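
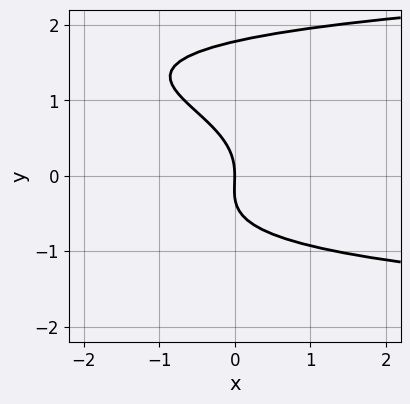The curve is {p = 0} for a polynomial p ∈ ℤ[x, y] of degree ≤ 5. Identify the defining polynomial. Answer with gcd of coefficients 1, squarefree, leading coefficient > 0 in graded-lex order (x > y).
First, the degree is 4 — the shape is more complex than any degree-3 curve.
Next, from the axis intercepts and sections: it meets the x-axis at x = 0 (among the integer gridlines); it meets the y-axis at y = 0 (among the integer gridlines).
Finally, these observations pin down the coefficients.

2*y^4 - 3*y^3 - y^2 - 3*x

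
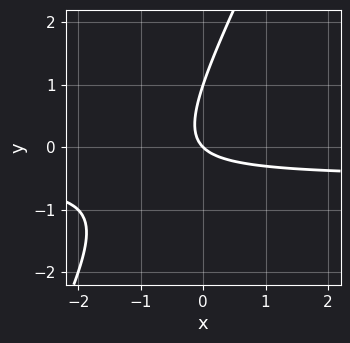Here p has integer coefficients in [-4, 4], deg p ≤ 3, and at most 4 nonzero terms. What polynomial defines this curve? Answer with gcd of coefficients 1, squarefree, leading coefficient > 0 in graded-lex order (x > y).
2*x*y - y^2 + x + y

1. Degree: a generic line meets the curve in up to 2 points, so deg p = 2.
2. From the visible intercepts: it meets the x-axis at x = 0 (among the integer gridlines); among the integer gridlines, it crosses the y-axis at y ∈ {0, 1}.
3. Together with the visible shape, these determine p as stated.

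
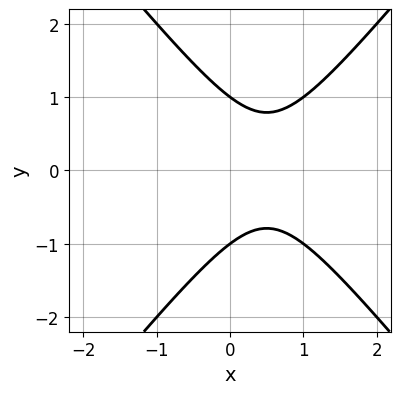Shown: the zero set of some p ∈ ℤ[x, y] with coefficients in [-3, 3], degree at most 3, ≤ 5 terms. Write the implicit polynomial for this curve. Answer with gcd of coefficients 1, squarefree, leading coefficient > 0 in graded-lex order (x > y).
3*x^2 - 2*y^2 - 3*x + 2

The degree is 2 — the shape is more complex than any degree-1 curve.
Symmetries: mirror symmetry y ↦ −y ⇒ only even powers of y.
Against the integer gridlines: among the integer gridlines, it crosses the y-axis at y ∈ {-1, 1}; it misses every integer gridline on the x-axis.
Together with the visible shape, these determine p as stated.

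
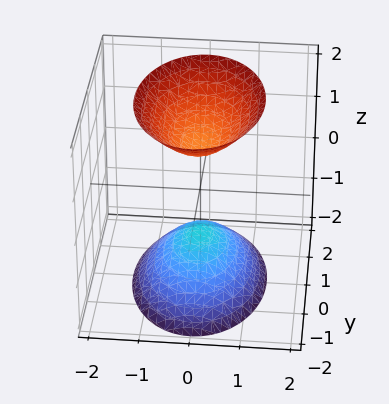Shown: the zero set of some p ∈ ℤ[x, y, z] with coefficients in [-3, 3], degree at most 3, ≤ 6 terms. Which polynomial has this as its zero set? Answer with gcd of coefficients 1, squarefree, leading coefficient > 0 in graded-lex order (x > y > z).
First, the picture has 2 separate pieces. Treating them together as one polynomial.
Next, degree: two separate bowl-shaped sheets opening away from each other; a quadric, so deg p = 2.
Then, symmetries: it's symmetric under y → −y, forcing even powers of y; it's symmetric under z → −z, forcing even powers of z; mirror symmetry x ↦ −x ⇒ only even powers of x.
Next, from the axis intercepts and sections: it misses every integer gridline on the x-axis; among the integer gridlines, it crosses the z-axis at z ∈ {-1, 1}; the surface avoids every integer y-axis point in the box.
Finally, putting this together gives p.

2*x^2 + y^2 - z^2 + 1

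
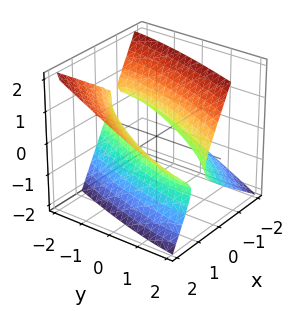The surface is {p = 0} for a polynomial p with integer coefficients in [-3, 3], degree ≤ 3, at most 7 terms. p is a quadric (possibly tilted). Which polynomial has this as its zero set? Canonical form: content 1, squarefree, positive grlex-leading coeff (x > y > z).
3*x^2 - 3*x*y - 3*x*z + y^2 - 3*z^2 - 2

1. I count 2 distinct pieces. They look like related sheets of one shape, so recover p as a whole.
2. deg p = 2. No degree-1 surface has this shape.
3. Observable constraints: no z-intercept at any integer in the box.
4. Putting this together gives p.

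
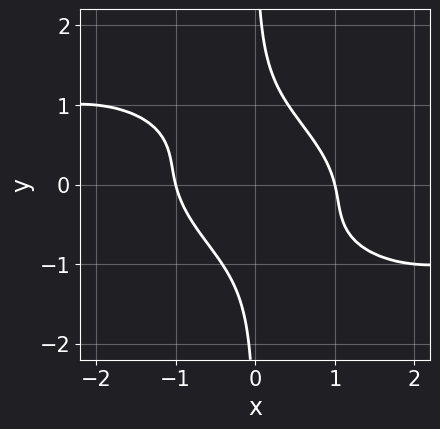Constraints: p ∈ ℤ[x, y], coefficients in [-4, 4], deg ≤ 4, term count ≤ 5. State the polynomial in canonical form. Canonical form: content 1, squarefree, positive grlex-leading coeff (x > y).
Degree: a generic line meets the curve in up to 4 points, so deg p = 4.
Checking where it meets the axes: among the integer gridlines, it crosses the x-axis at x ∈ {-1, 1}; it misses every integer gridline on the y-axis.
Together with the visible shape, these determine p as stated.

x^3*y + 2*x^2*y^2 + 3*x*y^3 + 2*x^2 - 2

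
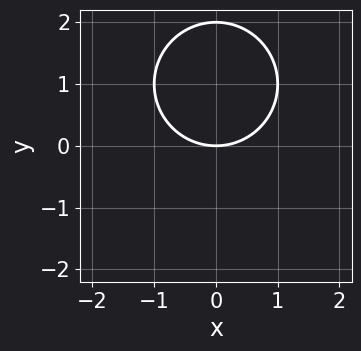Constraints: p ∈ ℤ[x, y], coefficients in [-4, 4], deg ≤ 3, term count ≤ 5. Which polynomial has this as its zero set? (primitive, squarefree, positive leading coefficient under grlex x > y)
x^2 + y^2 - 2*y

1. deg p = 2.
2. Symmetries: it's symmetric under x → −x, forcing even powers of x.
3. Reading off the gridlines: among the integer gridlines, it crosses the y-axis at y ∈ {0, 2}; it crosses the x-axis at the gridline x = 0.
4. Matching integer coefficients to the picture gives p.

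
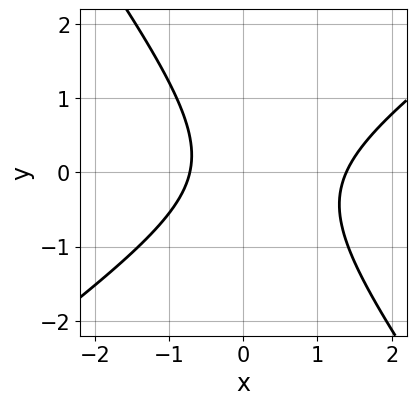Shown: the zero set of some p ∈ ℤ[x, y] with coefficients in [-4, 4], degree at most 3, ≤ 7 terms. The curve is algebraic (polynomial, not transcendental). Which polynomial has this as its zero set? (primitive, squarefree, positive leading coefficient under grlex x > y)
Degree: no degree-1 curve has this shape, so deg p = 2.
Observable constraints: the curve avoids every integer y-axis point in the box.
The integer polynomial consistent with all of this is the stated p.

3*x^2 - 2*x*y - 3*y^2 - 2*x - 3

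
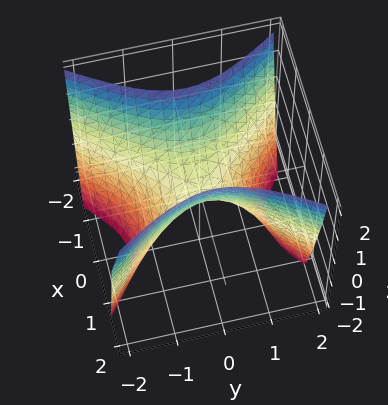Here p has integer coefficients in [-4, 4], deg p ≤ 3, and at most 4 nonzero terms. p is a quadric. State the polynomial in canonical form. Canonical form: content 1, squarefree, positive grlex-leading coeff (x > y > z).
1. deg p = 2. A saddle surface; a quadric.
2. Symmetries: it's symmetric under y → −y, forcing even powers of y; it's symmetric under x → −x, forcing even powers of x.
3. Against the integer gridlines: it crosses the x-axis at the gridline x = 0; one z-axis crossing is at z = 0; it meets the y-axis at y = 0 (among the integer gridlines).
4. Solving for integer coefficients yields p as stated.

3*x^2 - 2*y^2 - 2*z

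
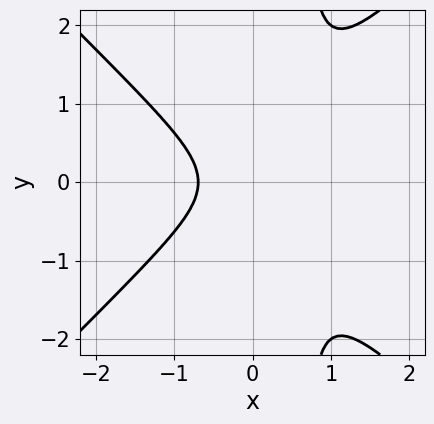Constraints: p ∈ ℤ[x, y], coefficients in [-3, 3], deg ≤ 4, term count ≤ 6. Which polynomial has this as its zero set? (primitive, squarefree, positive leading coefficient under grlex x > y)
1. The degree is 3 — the shape is more complex than any degree-2 curve.
2. Symmetries: it's symmetric under y → −y, forcing even powers of y.
3. Against the integer gridlines: it misses every integer gridline on the y-axis.
4. Putting this together gives p.

3*x^3 - 3*x*y^2 + 2*y^2 + 1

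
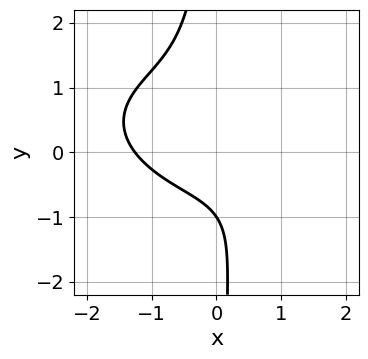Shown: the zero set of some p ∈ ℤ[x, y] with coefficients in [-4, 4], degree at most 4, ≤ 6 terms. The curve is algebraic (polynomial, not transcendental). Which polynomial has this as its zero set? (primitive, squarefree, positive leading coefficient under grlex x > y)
First, degree: no degree-2 curve has this shape, so deg p = 3.
Then, against the integer gridlines: one y-axis crossing is at y = -1.
Finally, putting this together gives p.

x^3 + x^2*y + 3*x*y^2 + 2*y + 2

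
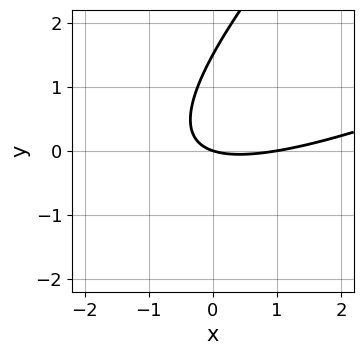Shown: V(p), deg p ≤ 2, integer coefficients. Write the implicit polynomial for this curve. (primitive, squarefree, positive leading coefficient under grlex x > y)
First, deg p = 2. A generic line meets the curve in up to 2 points.
Then, checking where it meets the axes: it crosses the y-axis at the gridline y = 0; the x-axis gridline crossings are at x ∈ {0, 1}.
Finally, fitting integer coefficients to these (and the overall shape) gives p.

x^2 - 3*x*y + 2*y^2 - x - 3*y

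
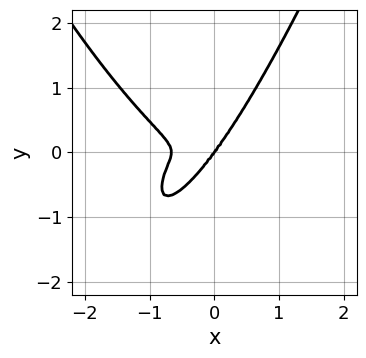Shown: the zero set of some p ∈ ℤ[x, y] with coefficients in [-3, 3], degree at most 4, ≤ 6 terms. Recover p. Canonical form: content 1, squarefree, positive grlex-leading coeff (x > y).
Degree: the shape is more complex than any degree-3 curve, so deg p = 4.
Checking where it meets the axes: it crosses the y-axis at the gridline y = 0; it crosses the x-axis at the gridline x = 0.
Solving for integer coefficients yields p as stated.

3*x^4 + 2*x^3 + 3*x*y^2 - 3*y^3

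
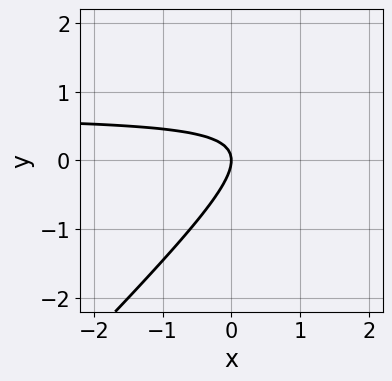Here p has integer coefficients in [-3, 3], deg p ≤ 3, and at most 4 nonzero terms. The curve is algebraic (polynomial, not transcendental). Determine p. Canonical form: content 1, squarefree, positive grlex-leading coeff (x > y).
3*x*y - 3*y^2 - 2*x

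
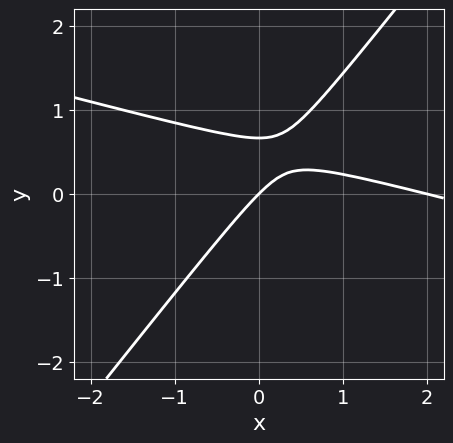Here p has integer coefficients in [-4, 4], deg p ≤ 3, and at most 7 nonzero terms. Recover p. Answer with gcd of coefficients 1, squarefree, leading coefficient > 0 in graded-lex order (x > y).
x^2 + 3*x*y - 3*y^2 - 2*x + 2*y

First, degree: no degree-1 curve has this shape, so deg p = 2.
Next, checking where it meets the axes: the x-axis gridline crossings are at x ∈ {0, 2}; one y-axis crossing is at y = 0.
Finally, fitting integer coefficients to these (and the overall shape) gives p.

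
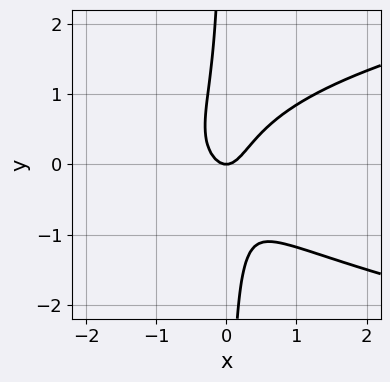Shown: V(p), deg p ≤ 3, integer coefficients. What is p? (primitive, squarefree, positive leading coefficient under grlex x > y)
3*x*y^2 - 3*x^2 + y

(a) deg p = 3. No degree-2 curve has this shape.
(b) Reading off the gridlines: it crosses the x-axis at the gridline x = 0; it crosses the y-axis at the gridline y = 0.
(c) Matching integer coefficients to the picture gives p.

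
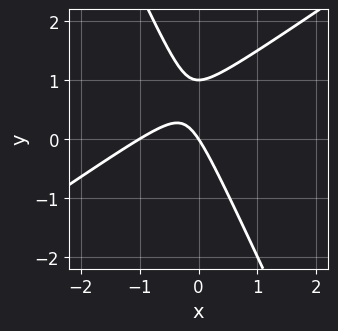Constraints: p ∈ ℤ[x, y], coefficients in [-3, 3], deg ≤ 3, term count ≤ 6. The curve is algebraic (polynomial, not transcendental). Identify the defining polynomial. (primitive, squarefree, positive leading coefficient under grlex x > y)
3*x^2 - 3*x*y - 2*y^2 + 3*x + 2*y

(a) The degree is 2 — the shape is more complex than any degree-1 curve.
(b) From the visible intercepts: among the integer gridlines, it crosses the x-axis at x ∈ {-1, 0}; among the integer gridlines, it crosses the y-axis at y ∈ {0, 1}.
(c) These observations pin down the coefficients.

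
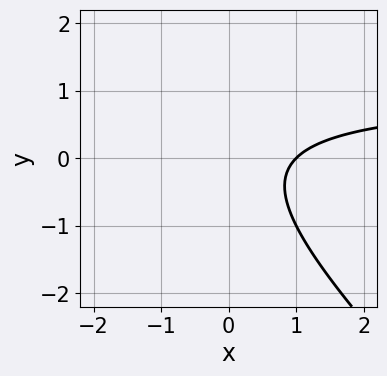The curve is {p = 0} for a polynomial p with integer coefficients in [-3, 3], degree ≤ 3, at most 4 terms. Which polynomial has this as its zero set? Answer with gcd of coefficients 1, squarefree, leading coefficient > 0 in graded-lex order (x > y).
x*y + y^2 - x + 1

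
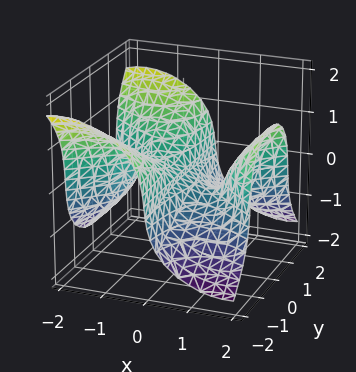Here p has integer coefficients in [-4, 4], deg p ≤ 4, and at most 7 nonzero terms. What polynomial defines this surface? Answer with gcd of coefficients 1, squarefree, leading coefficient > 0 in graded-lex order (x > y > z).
x^3 - 2*x*y^2 - 2*z^3 - x - z

1. The degree is 3 — no degree-2 surface has this shape.
2. From the axis intercepts and sections: the visible y-axis segment lies entirely on the surface; among the integer gridlines, it crosses the x-axis at x ∈ {-1, 0, 1}; it crosses the z-axis at the gridline z = 0.
3. These observations pin down the coefficients.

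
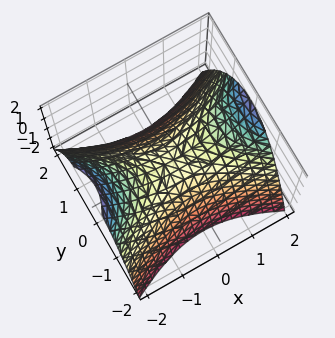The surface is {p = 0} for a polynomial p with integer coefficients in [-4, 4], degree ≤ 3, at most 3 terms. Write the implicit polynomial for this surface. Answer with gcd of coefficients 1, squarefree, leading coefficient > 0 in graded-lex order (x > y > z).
x^2 - 2*y^2 - 2*z

1. deg p = 2.
2. Symmetries: the x ↦ −x reflection is a symmetry, so x appears only in even powers; the y ↦ −y reflection is a symmetry, so y appears only in even powers.
3. Checking where it meets the axes: it meets the y-axis at y = 0 (among the integer gridlines); one z-axis crossing is at z = 0.
4. Solving for integer coefficients yields p as stated.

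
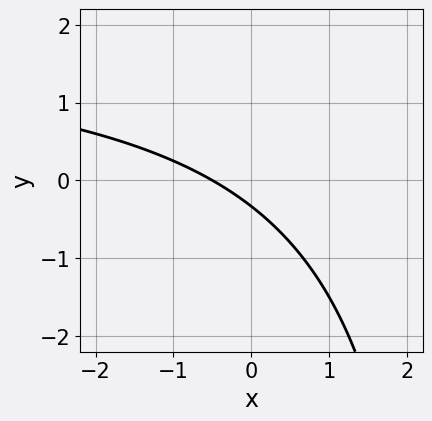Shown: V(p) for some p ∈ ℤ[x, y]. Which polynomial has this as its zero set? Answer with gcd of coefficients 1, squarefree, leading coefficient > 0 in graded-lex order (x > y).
x*y - 2*x - 3*y - 1

1. The degree is 2 — a generic line meets the curve in up to 2 points.
2. The integer polynomial consistent with all of this is the stated p.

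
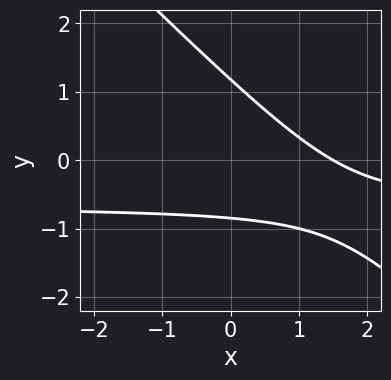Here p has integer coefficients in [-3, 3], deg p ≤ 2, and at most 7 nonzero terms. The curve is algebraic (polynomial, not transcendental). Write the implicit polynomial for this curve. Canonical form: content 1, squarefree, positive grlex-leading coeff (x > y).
(a) Degree: a generic line meets the curve in up to 2 points, so deg p = 2.
(b) The integer polynomial consistent with all of this is the stated p.

3*x*y + 3*y^2 + 2*x - y - 3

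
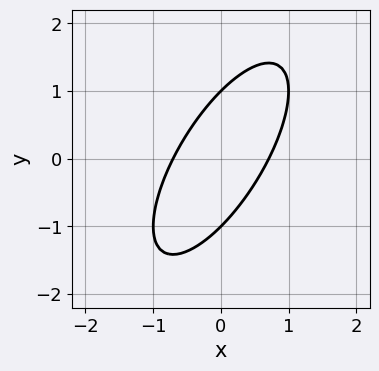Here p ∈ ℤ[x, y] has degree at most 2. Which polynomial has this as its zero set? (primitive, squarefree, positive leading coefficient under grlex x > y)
2*x^2 - 2*x*y + y^2 - 1

(a) deg p = 2.
(b) Reading off the gridlines: among the integer gridlines, it crosses the y-axis at y ∈ {-1, 1}.
(c) Solving for integer coefficients yields p as stated.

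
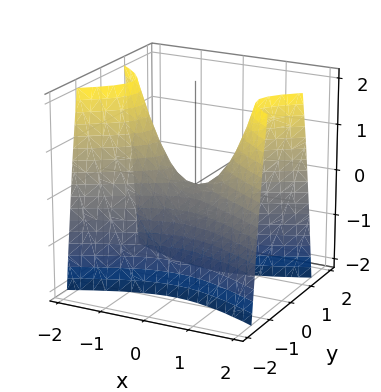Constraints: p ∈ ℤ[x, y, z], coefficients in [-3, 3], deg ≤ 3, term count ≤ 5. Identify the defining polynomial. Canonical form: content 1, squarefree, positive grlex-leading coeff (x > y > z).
x^2 - 3*y^2 - z

(a) Degree: a saddle surface; a quadric, so deg p = 2.
(b) Symmetries: it's symmetric under y → −y, forcing even powers of y; it's symmetric under x → −x, forcing even powers of x.
(c) Reading off the gridlines: it meets the z-axis at z = 0 (among the integer gridlines); one y-axis crossing is at y = 0; it crosses the x-axis at the gridline x = 0.
(d) Matching integer coefficients to the picture gives p.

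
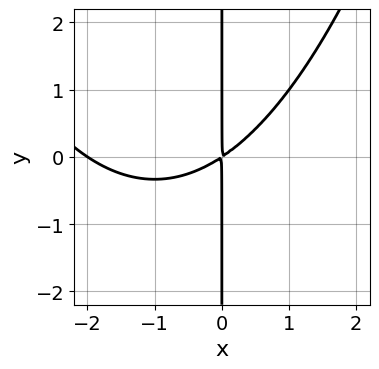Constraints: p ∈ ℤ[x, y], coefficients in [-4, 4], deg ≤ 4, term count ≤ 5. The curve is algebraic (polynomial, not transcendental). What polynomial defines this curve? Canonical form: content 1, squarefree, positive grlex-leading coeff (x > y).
1. The degree is 3 — the shape is more complex than any degree-2 curve.
2. From the axis intercepts and sections: the visible y-axis segment lies entirely on the curve; one x-axis crossing is at x = -2.
3. Putting this together gives p.

x^3 + 2*x^2 - 3*x*y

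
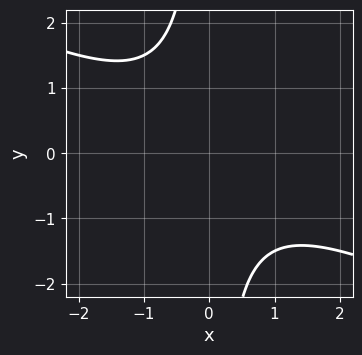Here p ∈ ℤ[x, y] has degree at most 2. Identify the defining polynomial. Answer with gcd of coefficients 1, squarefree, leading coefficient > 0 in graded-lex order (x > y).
x^2 + 2*x*y + 2

deg p = 2.
Checking where it meets the axes: the curve avoids every integer y-axis point in the box; it misses every integer gridline on the x-axis.
Together with the visible shape, these determine p as stated.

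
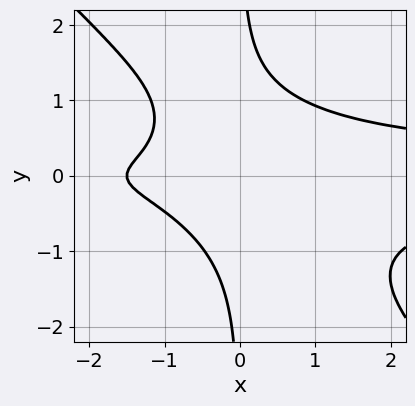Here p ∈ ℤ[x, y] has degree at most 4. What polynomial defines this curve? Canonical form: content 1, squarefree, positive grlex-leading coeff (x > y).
3*x^2*y^2 + 3*x*y^3 - 2*x - 3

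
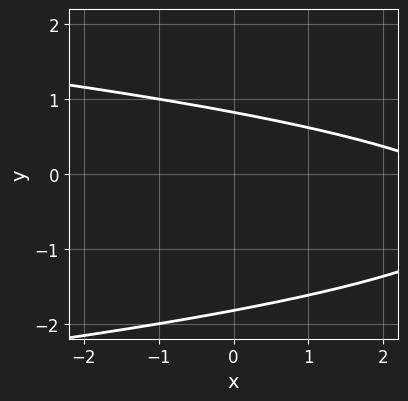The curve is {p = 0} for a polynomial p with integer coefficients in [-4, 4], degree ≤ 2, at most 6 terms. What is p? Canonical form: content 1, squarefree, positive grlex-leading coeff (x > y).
2*y^2 + x + 2*y - 3

1. deg p = 2. No degree-1 curve has this shape.
2. From the visible intercepts: it misses every integer gridline on the x-axis.
3. Putting this together gives p.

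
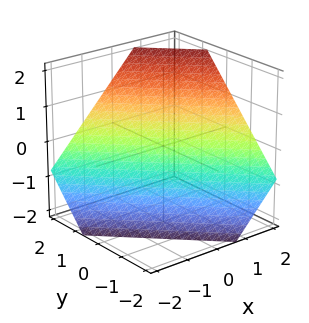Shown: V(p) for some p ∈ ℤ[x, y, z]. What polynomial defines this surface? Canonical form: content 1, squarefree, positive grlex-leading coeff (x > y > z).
3*x + 3*y - 3*z - 2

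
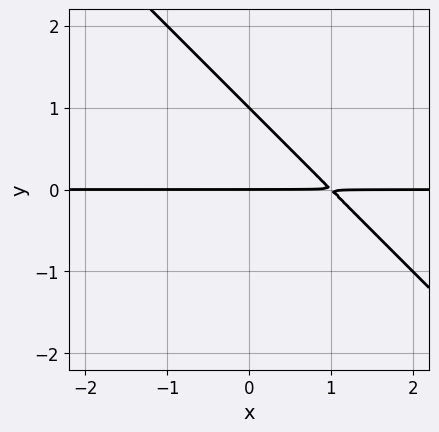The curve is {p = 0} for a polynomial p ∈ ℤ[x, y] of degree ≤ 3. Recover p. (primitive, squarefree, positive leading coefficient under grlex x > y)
x*y + y^2 - y

deg p = 2.
Against the integer gridlines: the visible x-axis segment lies entirely on the curve; the y-axis gridline crossings are at y ∈ {0, 1}.
Solving for integer coefficients yields p as stated.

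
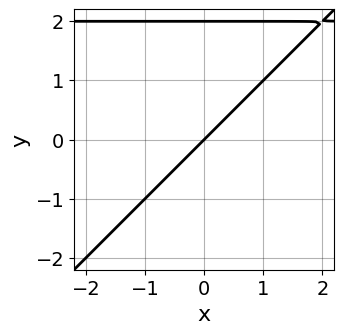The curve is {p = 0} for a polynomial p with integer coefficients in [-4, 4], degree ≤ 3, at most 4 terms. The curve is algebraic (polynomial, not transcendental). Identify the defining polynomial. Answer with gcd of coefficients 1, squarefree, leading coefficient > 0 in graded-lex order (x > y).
x*y - y^2 - 2*x + 2*y

Degree: no degree-1 curve has this shape, so deg p = 2.
Observable constraints: it crosses the x-axis at the gridline x = 0; among the integer gridlines, it crosses the y-axis at y ∈ {0, 2}.
The integer polynomial consistent with all of this is the stated p.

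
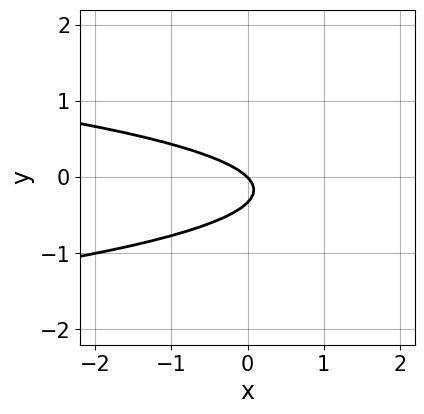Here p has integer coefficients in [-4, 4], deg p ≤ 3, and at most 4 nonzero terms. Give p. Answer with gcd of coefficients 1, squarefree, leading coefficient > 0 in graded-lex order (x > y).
3*y^2 + x + y

Degree: the shape is more complex than any degree-1 curve, so deg p = 2.
From the axis intercepts and sections: it crosses the x-axis at the gridline x = 0; it crosses the y-axis at the gridline y = 0.
Assembling these constraints gives the stated polynomial.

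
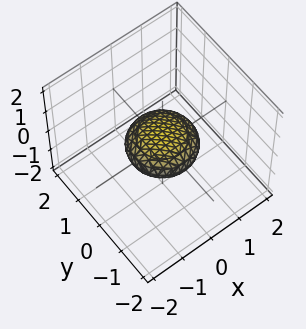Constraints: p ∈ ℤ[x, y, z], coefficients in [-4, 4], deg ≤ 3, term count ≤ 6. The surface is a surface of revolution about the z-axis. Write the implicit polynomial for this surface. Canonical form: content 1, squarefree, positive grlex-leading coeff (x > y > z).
x^2 + y^2 + 3*z^2 - 1

(a) The degree is 2 — a generic line meets the surface in up to 2 points.
(b) Symmetry: every cross-section ⟂ z is a circle, so x, y appear only via x² + y².
(c) Checking where it meets the axes: a circular section at z = 0 has radius exactly 1; among the integer gridlines, it crosses the y-axis at y ∈ {-1, 1}; the x-axis gridline crossings are at x ∈ {-1, 1}.
(d) Solving for integer coefficients yields p as stated.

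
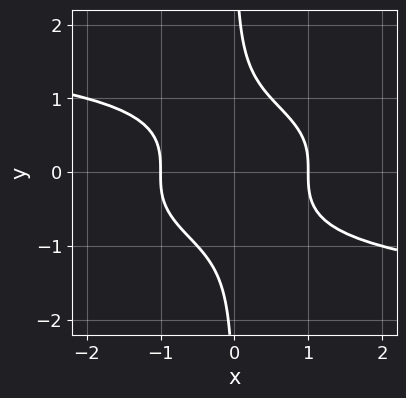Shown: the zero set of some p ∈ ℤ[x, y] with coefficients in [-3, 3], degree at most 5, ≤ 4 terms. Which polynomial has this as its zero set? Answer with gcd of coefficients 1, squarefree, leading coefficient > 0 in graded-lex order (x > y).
3*x*y^3 + 2*x^2 - 2

Degree: no degree-3 curve has this shape, so deg p = 4.
From the visible intercepts: among the integer gridlines, it crosses the x-axis at x ∈ {-1, 1}; the curve avoids every integer y-axis point in the box.
Putting this together gives p.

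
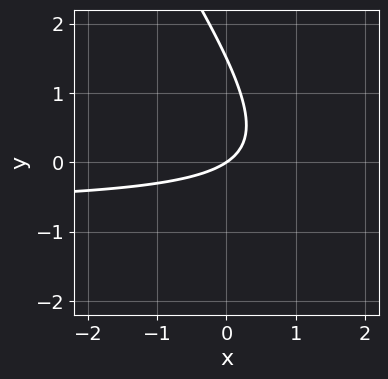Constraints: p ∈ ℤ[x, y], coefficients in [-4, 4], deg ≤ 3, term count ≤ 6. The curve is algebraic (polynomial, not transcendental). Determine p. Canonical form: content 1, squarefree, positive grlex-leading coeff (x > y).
1. The degree is 2 — a generic line meets the curve in up to 2 points.
2. Reading off the gridlines: one y-axis crossing is at y = 0; it crosses the x-axis at the gridline x = 0.
3. Assembling these constraints gives the stated polynomial.

3*x*y + 2*y^2 + 2*x - 3*y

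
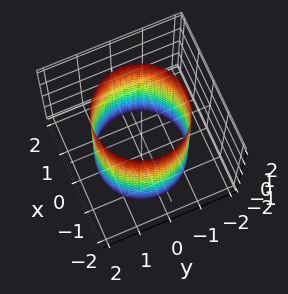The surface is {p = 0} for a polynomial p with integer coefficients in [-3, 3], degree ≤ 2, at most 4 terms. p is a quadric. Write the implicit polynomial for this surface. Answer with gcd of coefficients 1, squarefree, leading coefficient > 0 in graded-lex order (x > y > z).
First, deg p = 2. A cylinder; a quadric.
Next, symmetries: the z ↦ −z reflection is a symmetry, so z appears only in even powers; every cross-section ⟂ z is a circle, so x, y appear only via x² + y².
Then, from the visible intercepts: a circular section at z = -2 has radius between 1 and 2; it misses every integer gridline on the z-axis.
Finally, assembling these constraints gives the stated polynomial.

x^2 + y^2 - 2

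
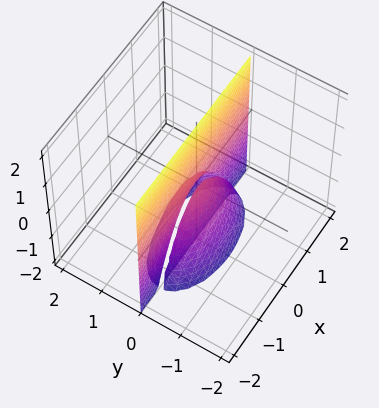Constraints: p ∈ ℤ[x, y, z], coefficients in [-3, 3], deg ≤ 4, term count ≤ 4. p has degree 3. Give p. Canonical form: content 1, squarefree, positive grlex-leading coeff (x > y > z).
1. I count 2 distinct pieces.
2. deg p = 3.
3. Reading off the gridlines: every point of the x-axis in the box is on the surface; one y-axis crossing is at y = 0.
4. Solving for integer coefficients yields p as stated.

x^2*y + 3*y^3 + y*z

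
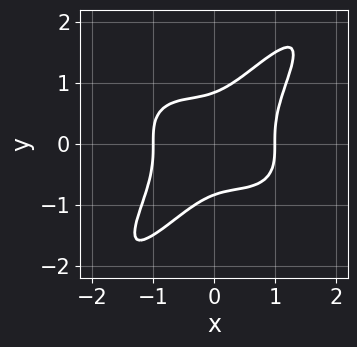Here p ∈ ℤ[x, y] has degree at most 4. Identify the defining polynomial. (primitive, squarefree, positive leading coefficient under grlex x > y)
2*x^4 - 3*x*y^3 + 2*y^4 - x^2 - 1

(a) deg p = 4.
(b) From the axis intercepts and sections: the x-axis gridline crossings are at x ∈ {-1, 1}.
(c) Together with the visible shape, these determine p as stated.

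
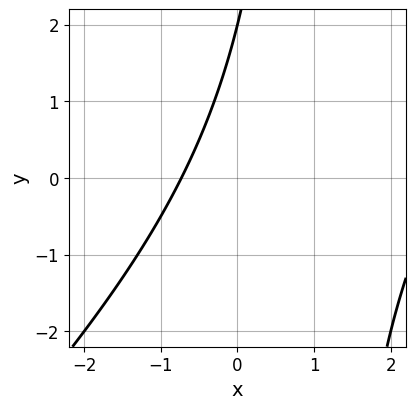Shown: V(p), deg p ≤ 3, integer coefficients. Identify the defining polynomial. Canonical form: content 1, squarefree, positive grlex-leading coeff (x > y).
First, the degree is 2 — no degree-1 curve has this shape.
Then, from the visible intercepts: it crosses the y-axis at the gridline y = 2.
Finally, matching integer coefficients to the picture gives p.

x^2 - x*y - 2*x + y - 2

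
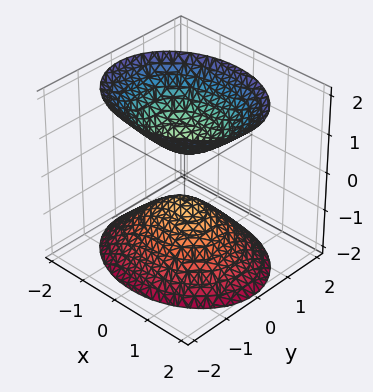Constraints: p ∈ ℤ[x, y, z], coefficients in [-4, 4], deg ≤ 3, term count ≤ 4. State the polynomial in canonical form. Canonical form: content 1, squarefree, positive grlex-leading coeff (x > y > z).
First, the picture has 2 separate pieces. Treating them together as one polynomial.
Then, deg p = 2. Two separate bowl-shaped sheets opening away from each other; a quadric.
Next, symmetries: it's symmetric under y → −y, forcing even powers of y; mirror symmetry z ↦ −z ⇒ only even powers of z; the x ↦ −x reflection is a symmetry, so x appears only in even powers.
Then, from the visible intercepts: no y-intercept at any integer in the box; no x-intercept at any integer in the box.
Finally, fitting integer coefficients to these (and the overall shape) gives p.

2*x^2 + 3*y^2 - 2*z^2 + 1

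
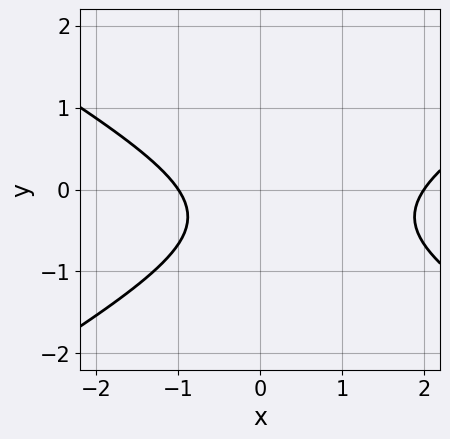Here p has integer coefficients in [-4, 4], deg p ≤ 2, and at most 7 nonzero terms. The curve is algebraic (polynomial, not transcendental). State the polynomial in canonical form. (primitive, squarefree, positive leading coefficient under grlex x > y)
Degree: a generic line meets the curve in up to 2 points, so deg p = 2.
Observable constraints: among the integer gridlines, it crosses the x-axis at x ∈ {-1, 2}; it misses every integer gridline on the y-axis.
The integer polynomial consistent with all of this is the stated p.

x^2 - 3*y^2 - x - 2*y - 2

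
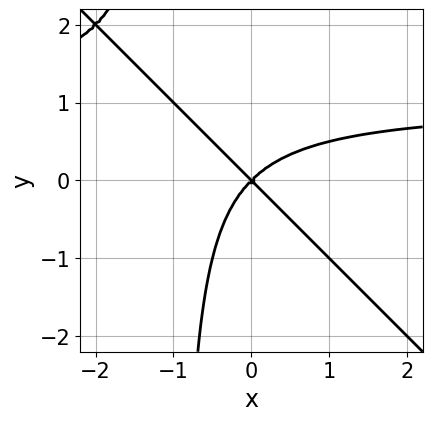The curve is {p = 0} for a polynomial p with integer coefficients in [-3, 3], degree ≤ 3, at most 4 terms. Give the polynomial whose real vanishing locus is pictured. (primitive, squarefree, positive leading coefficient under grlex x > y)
x^2*y + x*y^2 - x^2 + y^2

1. The degree is 3 — the shape is more complex than any degree-2 curve.
2. Against the integer gridlines: it crosses the x-axis at the gridline x = 0; it crosses the y-axis at the gridline y = 0.
3. The integer polynomial consistent with all of this is the stated p.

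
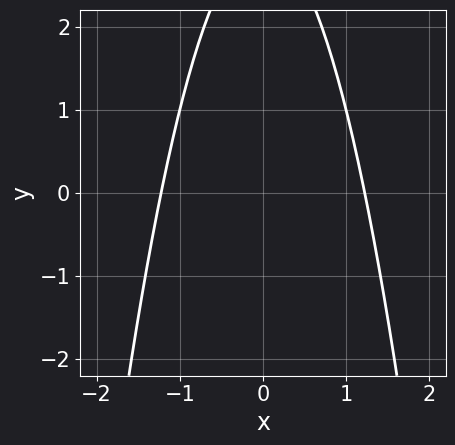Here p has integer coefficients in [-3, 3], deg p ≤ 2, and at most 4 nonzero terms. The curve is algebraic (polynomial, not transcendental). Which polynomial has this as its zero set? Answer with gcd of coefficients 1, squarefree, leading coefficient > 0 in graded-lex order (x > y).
2*x^2 + y - 3

First, deg p = 2. No degree-1 curve has this shape.
Then, symmetries: the x ↦ −x reflection is a symmetry, so x appears only in even powers.
Next, checking where it meets the axes: the curve avoids every integer y-axis point in the box.
Finally, fitting integer coefficients to these (and the overall shape) gives p.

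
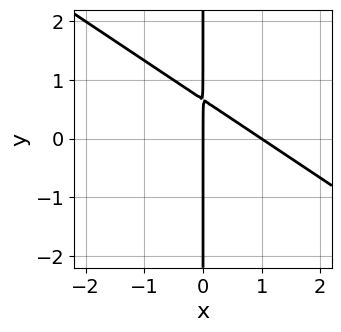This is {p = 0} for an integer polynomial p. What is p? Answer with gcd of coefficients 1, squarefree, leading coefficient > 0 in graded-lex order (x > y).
First, degree: a generic line meets the curve in up to 2 points, so deg p = 2.
Next, observable constraints: every point of the y-axis in the box is on the curve; the x-axis gridline crossings are at x ∈ {0, 1}.
Finally, assembling these constraints gives the stated polynomial.

2*x^2 + 3*x*y - 2*x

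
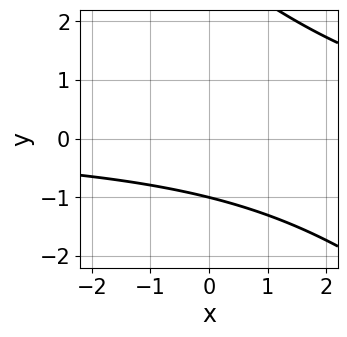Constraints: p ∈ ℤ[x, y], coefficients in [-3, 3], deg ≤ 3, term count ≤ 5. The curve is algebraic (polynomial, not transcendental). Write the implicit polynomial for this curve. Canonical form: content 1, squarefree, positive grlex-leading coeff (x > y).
x*y + y^2 - 2*y - 3

First, degree: the shape is more complex than any degree-1 curve, so deg p = 2.
Then, from the visible intercepts: the curve avoids every integer x-axis point in the box; one y-axis crossing is at y = -1.
Finally, together with the visible shape, these determine p as stated.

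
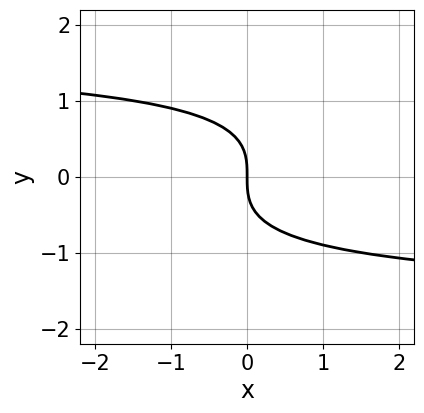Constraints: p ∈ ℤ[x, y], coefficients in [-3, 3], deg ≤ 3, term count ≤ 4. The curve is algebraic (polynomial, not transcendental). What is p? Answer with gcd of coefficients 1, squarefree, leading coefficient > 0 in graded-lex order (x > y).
x*y^2 - 3*y^3 - 3*x

(a) Degree: no degree-2 curve has this shape, so deg p = 3.
(b) Checking where it meets the axes: it meets the x-axis at x = 0 (among the integer gridlines); it crosses the y-axis at the gridline y = 0.
(c) Putting this together gives p.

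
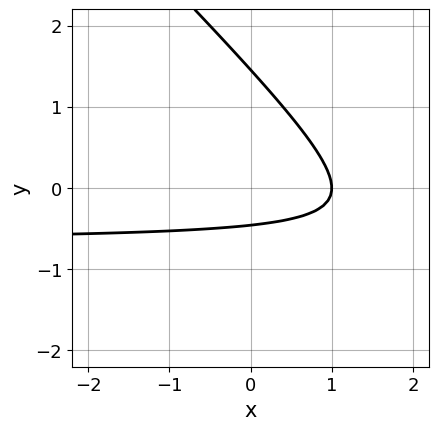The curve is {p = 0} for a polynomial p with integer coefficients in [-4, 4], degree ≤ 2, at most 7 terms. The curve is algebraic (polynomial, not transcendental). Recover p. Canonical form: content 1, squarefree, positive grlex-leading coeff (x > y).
1. Degree: the shape is more complex than any degree-1 curve, so deg p = 2.
2. From the visible intercepts: one x-axis crossing is at x = 1.
3. Solving for integer coefficients yields p as stated.

3*x*y + 3*y^2 + 2*x - 3*y - 2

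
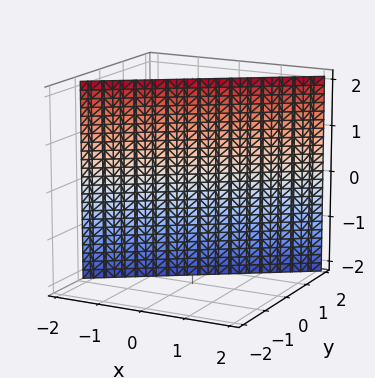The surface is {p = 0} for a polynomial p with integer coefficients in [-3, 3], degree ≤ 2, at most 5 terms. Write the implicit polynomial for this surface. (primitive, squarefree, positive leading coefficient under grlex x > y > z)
1. Degree: every cross-section is a straight line — this is a plane, so deg p = 1.
2. Checking where it meets the axes: the surface avoids every integer z-axis point in the box; it crosses the x-axis at the gridline x = -1.
3. Putting this together gives p.

2*x - 3*y + 2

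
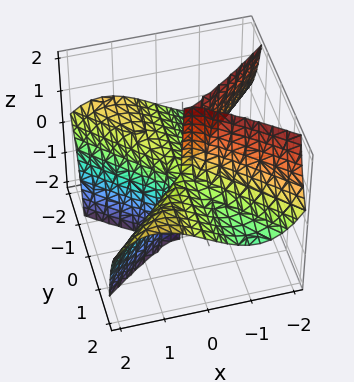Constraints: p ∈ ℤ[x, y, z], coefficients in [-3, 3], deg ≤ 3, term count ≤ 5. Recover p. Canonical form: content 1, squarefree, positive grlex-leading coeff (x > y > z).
2*x^3 - 2*x*y^2 + 3*y^2*z

1. deg p = 3. A generic line meets the surface in up to 3 points.
2. Checking where it meets the axes: every point of the y-axis in the box is on the surface; the visible z-axis segment lies entirely on the surface; it crosses the x-axis at the gridline x = 0.
3. Solving for integer coefficients yields p as stated.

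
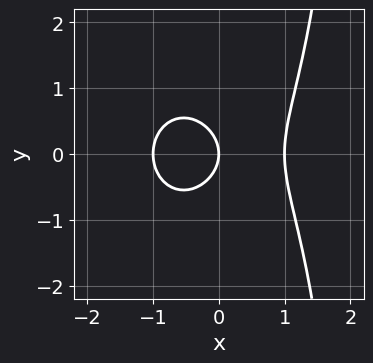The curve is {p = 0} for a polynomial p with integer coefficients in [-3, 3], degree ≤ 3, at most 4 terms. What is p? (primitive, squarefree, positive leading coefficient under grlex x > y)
First, deg p = 3.
Next, symmetries: mirror symmetry y ↦ −y ⇒ only even powers of y.
Next, against the integer gridlines: the x-axis gridline crossings are at x ∈ {-1, 0, 1}; it crosses the y-axis at the gridline y = 0.
Finally, matching integer coefficients to the picture gives p.

2*x^3 + x*y^2 - 2*y^2 - 2*x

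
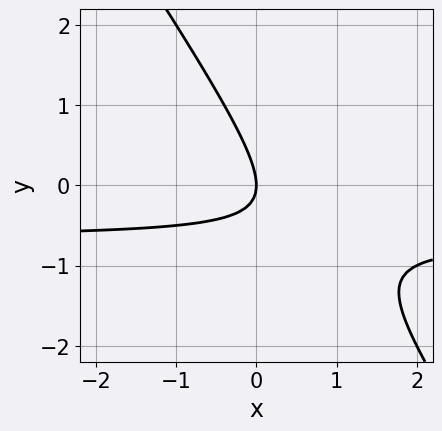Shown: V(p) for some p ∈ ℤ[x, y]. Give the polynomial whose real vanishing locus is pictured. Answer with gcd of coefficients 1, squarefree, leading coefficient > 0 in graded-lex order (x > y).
3*x*y + 2*y^2 + 2*x

1. deg p = 2. A generic line meets the curve in up to 2 points.
2. Checking where it meets the axes: one x-axis crossing is at x = 0; it meets the y-axis at y = 0 (among the integer gridlines).
3. Putting this together gives p.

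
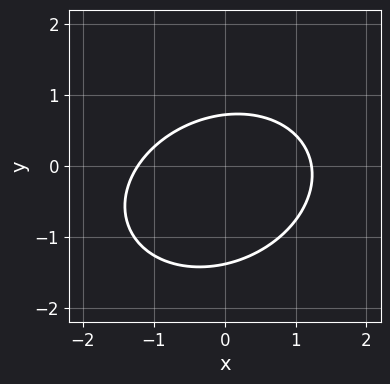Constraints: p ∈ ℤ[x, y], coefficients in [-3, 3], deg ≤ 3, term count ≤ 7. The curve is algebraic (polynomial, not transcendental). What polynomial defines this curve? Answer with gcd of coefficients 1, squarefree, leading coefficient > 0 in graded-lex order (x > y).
2*x^2 - x*y + 3*y^2 + 2*y - 3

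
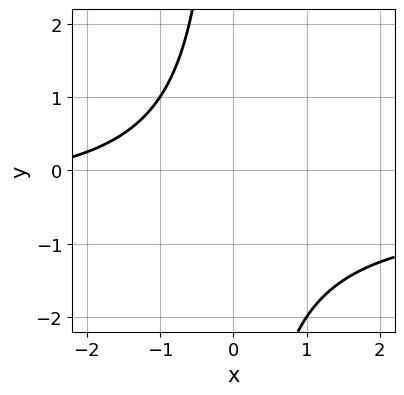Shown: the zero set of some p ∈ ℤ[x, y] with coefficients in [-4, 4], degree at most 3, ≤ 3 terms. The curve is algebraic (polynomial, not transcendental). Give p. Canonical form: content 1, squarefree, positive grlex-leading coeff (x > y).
2*x*y + x + 3

1. The degree is 2 — no degree-1 curve has this shape.
2. From the visible intercepts: the curve avoids every integer x-axis point in the box; the curve avoids every integer y-axis point in the box.
3. The integer polynomial consistent with all of this is the stated p.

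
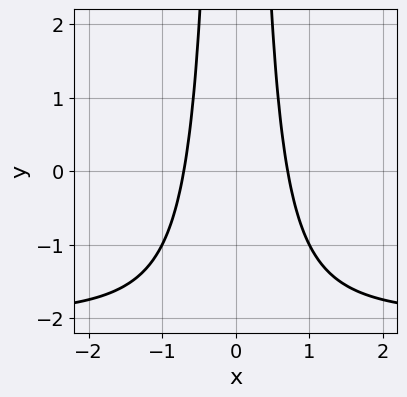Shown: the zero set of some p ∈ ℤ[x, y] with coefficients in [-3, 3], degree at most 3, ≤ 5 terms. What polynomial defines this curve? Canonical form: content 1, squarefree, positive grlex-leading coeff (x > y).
x^2*y + 2*x^2 - 1

1. Degree: the shape is more complex than any degree-2 curve, so deg p = 3.
2. Symmetries: it's symmetric under x → −x, forcing even powers of x.
3. Reading off the gridlines: the curve avoids every integer y-axis point in the box.
4. The integer polynomial consistent with all of this is the stated p.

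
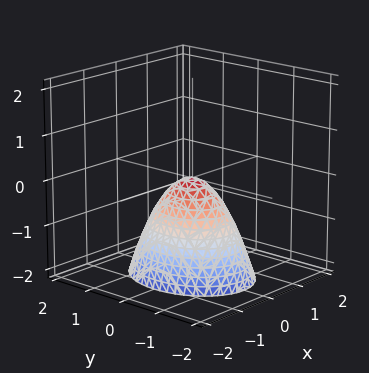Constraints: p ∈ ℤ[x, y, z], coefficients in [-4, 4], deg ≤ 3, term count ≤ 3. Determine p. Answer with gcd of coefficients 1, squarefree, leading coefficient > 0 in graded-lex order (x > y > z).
3*x^2 + 2*y^2 + 2*z

1. deg p = 2. A paraboloid; a quadric.
2. Symmetries: it's symmetric under y → −y, forcing even powers of y; the x ↦ −x reflection is a symmetry, so x appears only in even powers.
3. Observable constraints: one x-axis crossing is at x = 0; it crosses the y-axis at the gridline y = 0; it meets the z-axis at z = 0 (among the integer gridlines).
4. Fitting integer coefficients to these (and the overall shape) gives p.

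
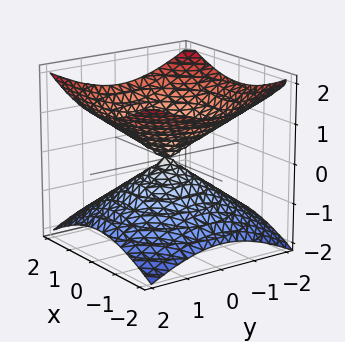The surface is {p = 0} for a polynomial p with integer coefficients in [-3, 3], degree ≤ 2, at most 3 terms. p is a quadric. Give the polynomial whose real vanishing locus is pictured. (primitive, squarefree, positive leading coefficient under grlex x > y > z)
x^2 + y^2 - 2*z^2

(a) deg p = 2. A double cone through the origin; a quadric.
(b) Symmetries: mirror symmetry z ↦ −z ⇒ only even powers of z; rotational symmetry about the z-axis ⇒ p depends on x, y only through x² + y².
(c) Checking where it meets the axes: a circular section at z = -1 has radius between 1 and 2; it meets the z-axis at z = 0 (among the integer gridlines).
(d) Solving for integer coefficients yields p as stated.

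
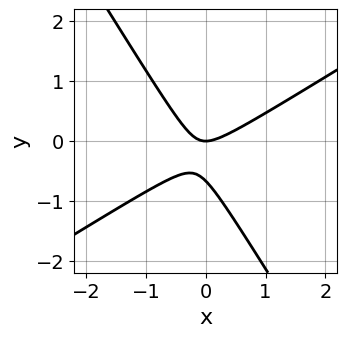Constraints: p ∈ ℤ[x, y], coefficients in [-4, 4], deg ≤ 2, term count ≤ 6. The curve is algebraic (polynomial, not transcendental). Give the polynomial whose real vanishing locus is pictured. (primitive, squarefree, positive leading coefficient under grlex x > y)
1. Degree: the shape is more complex than any degree-1 curve, so deg p = 2.
2. From the axis intercepts and sections: it crosses the y-axis at the gridline y = 0; one x-axis crossing is at x = 0.
3. Fitting integer coefficients to these (and the overall shape) gives p.

3*x^2 - 3*x*y - 3*y^2 - 2*y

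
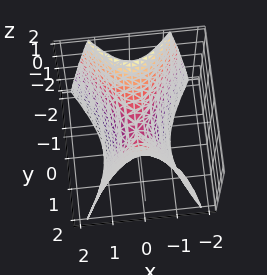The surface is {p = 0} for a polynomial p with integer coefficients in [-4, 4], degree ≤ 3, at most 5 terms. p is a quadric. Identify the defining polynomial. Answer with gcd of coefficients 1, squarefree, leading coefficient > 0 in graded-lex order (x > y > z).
2*x^2 - y^2 + z

First, the degree is 2 — a hyperbolic paraboloid; a quadric.
Then, symmetries: it's symmetric under y → −y, forcing even powers of y; the x ↦ −x reflection is a symmetry, so x appears only in even powers.
Then, checking where it meets the axes: it crosses the y-axis at the gridline y = 0; one z-axis crossing is at z = 0; it crosses the x-axis at the gridline x = 0.
Finally, fitting integer coefficients to these (and the overall shape) gives p.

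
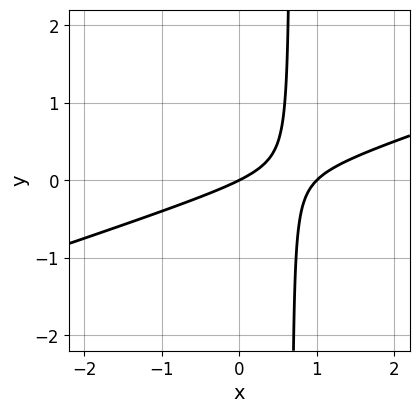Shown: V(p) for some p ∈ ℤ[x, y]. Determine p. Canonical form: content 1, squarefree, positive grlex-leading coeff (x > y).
1. The degree is 2 — the shape is more complex than any degree-1 curve.
2. From the visible intercepts: one y-axis crossing is at y = 0; among the integer gridlines, it crosses the x-axis at x ∈ {0, 1}.
3. The integer polynomial consistent with all of this is the stated p.

x^2 - 3*x*y - x + 2*y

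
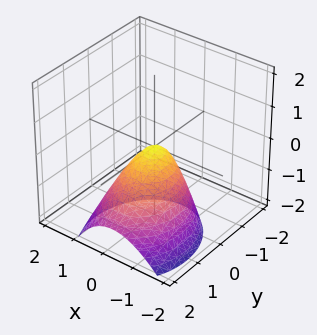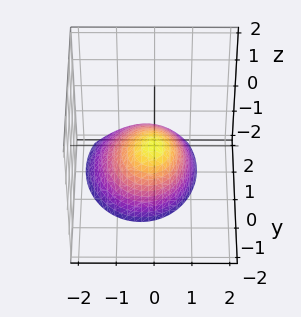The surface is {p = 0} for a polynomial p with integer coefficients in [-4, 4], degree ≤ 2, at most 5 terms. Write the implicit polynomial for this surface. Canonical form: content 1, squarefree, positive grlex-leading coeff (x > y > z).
3*x^2 - x*z + 2*y^2 + 2*y*z + 2*z

First, deg p = 2. The shape is more complex than any degree-1 surface.
Next, reading off the gridlines: one x-axis crossing is at x = 0; it meets the y-axis at y = 0 (among the integer gridlines); one z-axis crossing is at z = 0.
Finally, together with the visible shape, these determine p as stated.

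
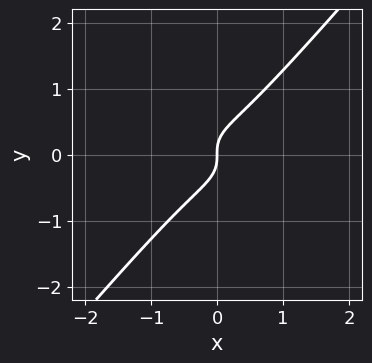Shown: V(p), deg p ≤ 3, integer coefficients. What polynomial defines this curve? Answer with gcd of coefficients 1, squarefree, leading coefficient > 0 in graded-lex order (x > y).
1. The degree is 3 — the shape is more complex than any degree-2 curve.
2. Observable constraints: it crosses the x-axis at the gridline x = 0; it crosses the y-axis at the gridline y = 0.
3. Assembling these constraints gives the stated polynomial.

2*x^3 + 2*x*y^2 - 3*y^3 + x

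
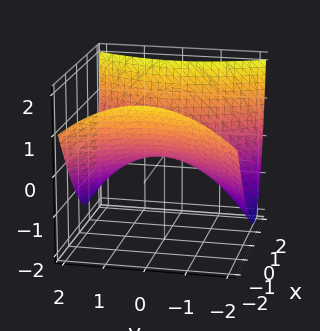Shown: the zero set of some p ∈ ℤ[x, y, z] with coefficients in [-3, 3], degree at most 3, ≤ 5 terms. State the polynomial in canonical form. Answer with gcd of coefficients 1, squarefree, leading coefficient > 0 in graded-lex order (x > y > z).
First, the degree is 2 — no degree-1 surface has this shape.
Next, reading off the gridlines: it crosses the z-axis at the gridline z = 0; one x-axis crossing is at x = 0.
Finally, assembling these constraints gives the stated polynomial.

2*x^2 + x*z - y^2 - 3*z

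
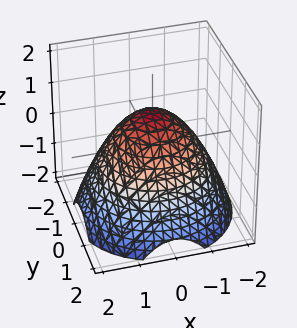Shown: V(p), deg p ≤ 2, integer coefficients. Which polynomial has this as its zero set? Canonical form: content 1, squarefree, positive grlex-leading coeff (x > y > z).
2*x^2 + 2*y^2 + 3*z - 3

(a) The degree is 2 — no degree-1 surface has this shape.
(b) By symmetry, the surface is invariant under rotation about z: p = q(x² + y², z).
(c) From the axis intercepts and sections: one z-axis crossing is at z = 1; a circular section at z = -1 has radius between 1 and 2.
(d) Assembling these constraints gives the stated polynomial.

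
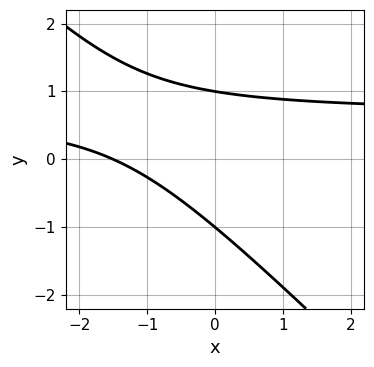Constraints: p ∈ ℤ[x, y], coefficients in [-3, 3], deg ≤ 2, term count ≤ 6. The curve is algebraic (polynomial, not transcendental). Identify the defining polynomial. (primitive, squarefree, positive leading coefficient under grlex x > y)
(a) deg p = 2.
(b) Reading off the gridlines: the y-axis gridline crossings are at y ∈ {-1, 1}.
(c) Solving for integer coefficients yields p as stated.

3*x*y + 3*y^2 - 2*x - 3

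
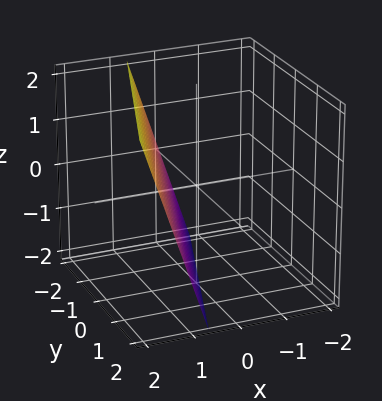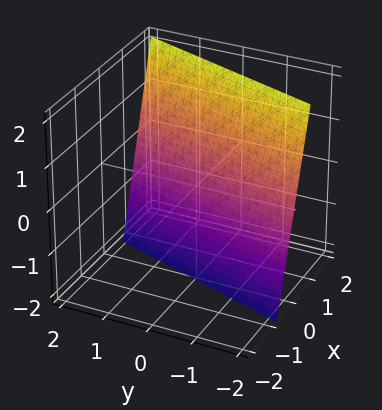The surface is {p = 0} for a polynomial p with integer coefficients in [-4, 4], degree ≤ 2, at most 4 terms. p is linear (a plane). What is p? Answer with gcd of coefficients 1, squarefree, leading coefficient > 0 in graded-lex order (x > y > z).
Degree: every cross-section is a straight line — this is a plane, so deg p = 1.
Observable constraints: it meets the y-axis at y = -2 (among the integer gridlines); it meets the z-axis at z = -2 (among the integer gridlines).
Assembling these constraints gives the stated polynomial.

3*x - y - z - 2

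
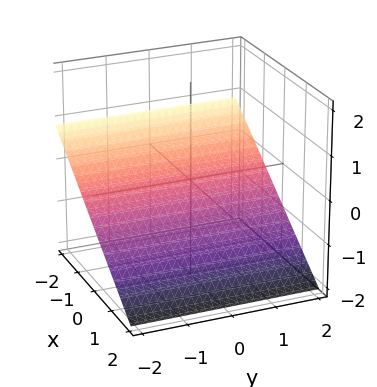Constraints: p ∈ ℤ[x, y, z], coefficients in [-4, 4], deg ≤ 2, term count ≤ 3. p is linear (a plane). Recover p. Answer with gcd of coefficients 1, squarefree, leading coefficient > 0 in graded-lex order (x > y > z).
(a) deg p = 1. Every cross-section is a straight line — this is a plane.
(b) Checking where it meets the axes: it misses every integer gridline on the y-axis; it meets the x-axis at x = -1 (among the integer gridlines).
(c) Putting this together gives p.

2*x + 3*z + 2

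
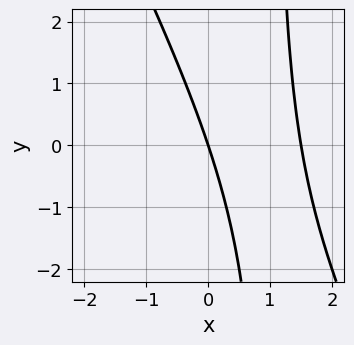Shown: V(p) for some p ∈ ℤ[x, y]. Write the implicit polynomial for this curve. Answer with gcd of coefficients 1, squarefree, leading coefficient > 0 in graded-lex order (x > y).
1. deg p = 2. No degree-1 curve has this shape.
2. Checking where it meets the axes: it meets the y-axis at y = 0 (among the integer gridlines); it meets the x-axis at x = 0 (among the integer gridlines).
3. Solving for integer coefficients yields p as stated.

2*x^2 + x*y - 3*x - y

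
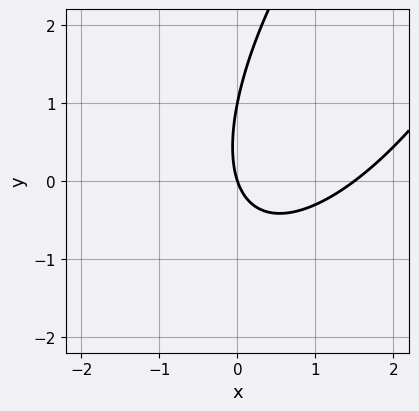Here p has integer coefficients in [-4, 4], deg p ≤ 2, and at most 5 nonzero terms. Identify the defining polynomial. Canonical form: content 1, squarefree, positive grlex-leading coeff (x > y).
The degree is 2 — no degree-1 curve has this shape.
From the axis intercepts and sections: among the integer gridlines, it crosses the y-axis at y ∈ {0, 1}; it crosses the x-axis at the gridline x = 0.
Together with the visible shape, these determine p as stated.

2*x^2 - 2*x*y + y^2 - 3*x - y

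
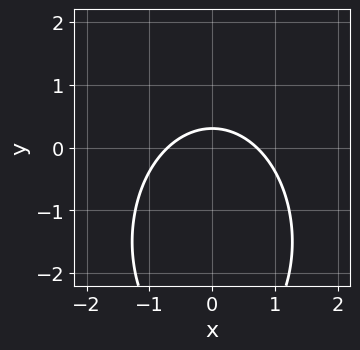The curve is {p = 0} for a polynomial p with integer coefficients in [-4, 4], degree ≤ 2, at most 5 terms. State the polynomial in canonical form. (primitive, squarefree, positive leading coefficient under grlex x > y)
2*x^2 + y^2 + 3*y - 1

(a) The degree is 2 — a generic line meets the curve in up to 2 points.
(b) Symmetries: it's symmetric under x → −x, forcing even powers of x.
(c) Putting this together gives p.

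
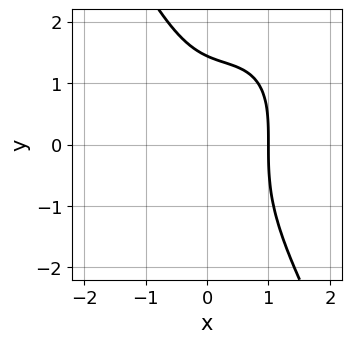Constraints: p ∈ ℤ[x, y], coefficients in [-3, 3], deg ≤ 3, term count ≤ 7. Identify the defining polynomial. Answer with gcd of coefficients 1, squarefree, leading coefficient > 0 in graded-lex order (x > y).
The degree is 3 — no degree-2 curve has this shape.
Against the integer gridlines: one x-axis crossing is at x = 1.
The integer polynomial consistent with all of this is the stated p.

3*x^3 - 2*x^2*y + y^3 + 2*x*y - 3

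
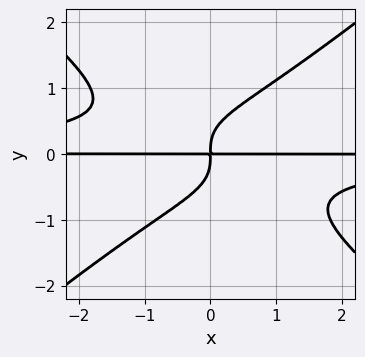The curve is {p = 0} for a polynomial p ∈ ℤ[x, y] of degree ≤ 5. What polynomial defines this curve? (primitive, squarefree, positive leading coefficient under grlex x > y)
2*x^2*y^2 - 3*y^4 + 2*x*y

Degree: a generic line meets the curve in up to 4 points, so deg p = 4.
Reading off the gridlines: every point of the x-axis in the box is on the curve.
The integer polynomial consistent with all of this is the stated p.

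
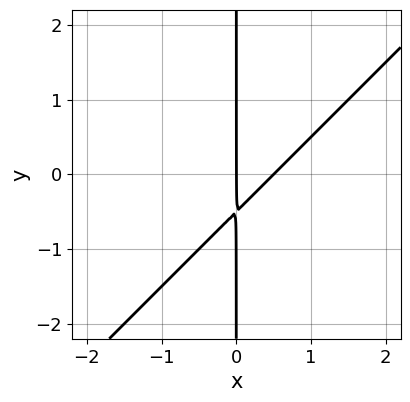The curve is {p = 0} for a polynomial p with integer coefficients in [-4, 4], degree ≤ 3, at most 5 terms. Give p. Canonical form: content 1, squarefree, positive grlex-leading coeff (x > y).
Degree: no degree-1 curve has this shape, so deg p = 2.
From the visible intercepts: the visible y-axis segment lies entirely on the curve; one x-axis crossing is at x = 0.
Together with the visible shape, these determine p as stated.

2*x^2 - 2*x*y - x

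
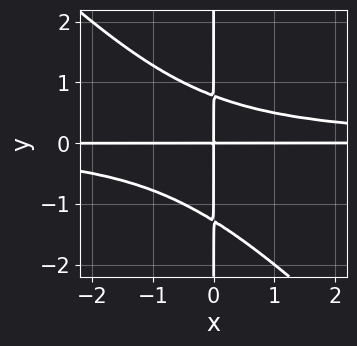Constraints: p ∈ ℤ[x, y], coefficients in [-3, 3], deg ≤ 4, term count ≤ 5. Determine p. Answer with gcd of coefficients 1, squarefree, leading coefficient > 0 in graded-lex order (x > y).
(a) The degree is 4 — the shape is more complex than any degree-3 curve.
(b) Observable constraints: every point of the x-axis in the box is on the curve; the visible y-axis segment lies entirely on the curve.
(c) The integer polynomial consistent with all of this is the stated p.

2*x^2*y^2 + 2*x*y^3 + x*y^2 - 2*x*y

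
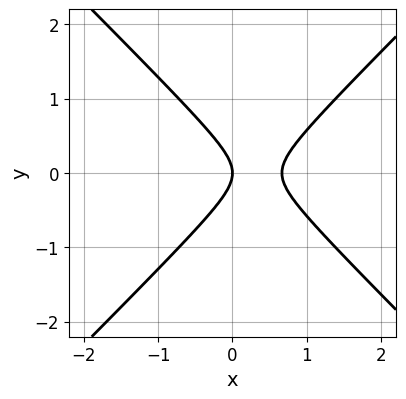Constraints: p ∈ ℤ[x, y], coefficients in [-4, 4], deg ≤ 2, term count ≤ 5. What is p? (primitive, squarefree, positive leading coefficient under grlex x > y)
3*x^2 - 3*y^2 - 2*x

1. Degree: no degree-1 curve has this shape, so deg p = 2.
2. Symmetries: mirror symmetry y ↦ −y ⇒ only even powers of y.
3. Checking where it meets the axes: one y-axis crossing is at y = 0; one x-axis crossing is at x = 0.
4. Together with the visible shape, these determine p as stated.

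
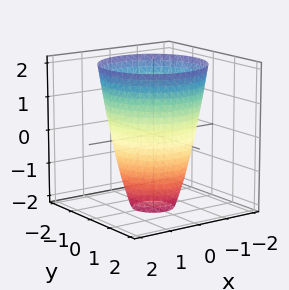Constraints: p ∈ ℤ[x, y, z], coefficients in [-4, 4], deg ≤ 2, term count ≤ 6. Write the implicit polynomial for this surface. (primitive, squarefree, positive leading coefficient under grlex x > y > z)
The degree is 2 — the shape is more complex than any degree-1 surface.
Symmetries: rotational symmetry about the z-axis ⇒ p depends on x, y only through x² + y².
From the visible intercepts: the surface avoids every integer z-axis point in the box; a circular section at z = -1 has radius exactly 1.
These observations pin down the coefficients.

2*x^2 + 2*y^2 - z - 3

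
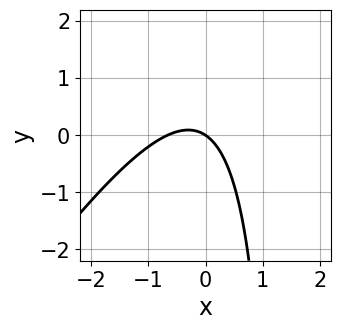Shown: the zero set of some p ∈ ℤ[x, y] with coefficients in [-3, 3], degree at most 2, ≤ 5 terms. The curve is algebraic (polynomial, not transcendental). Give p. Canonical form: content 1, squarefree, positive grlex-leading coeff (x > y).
1. deg p = 2.
2. Checking where it meets the axes: it meets the y-axis at y = 0 (among the integer gridlines); it meets the x-axis at x = 0 (among the integer gridlines).
3. Solving for integer coefficients yields p as stated.

3*x^2 - 2*x*y + 2*x + 3*y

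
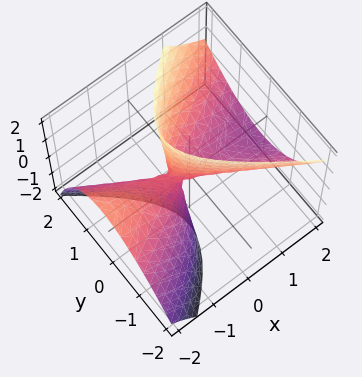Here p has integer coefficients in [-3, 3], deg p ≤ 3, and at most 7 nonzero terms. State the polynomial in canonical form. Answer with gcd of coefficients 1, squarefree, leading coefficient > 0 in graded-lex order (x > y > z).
(a) Degree: no degree-1 surface has this shape, so deg p = 2.
(b) From the axis intercepts and sections: it crosses the y-axis at the gridline y = 0; it crosses the x-axis at the gridline x = 0; it meets the z-axis at z = 0 (among the integer gridlines).
(c) Together with the visible shape, these determine p as stated.

x^2 + 3*x*z - 3*y^2 + y*z + z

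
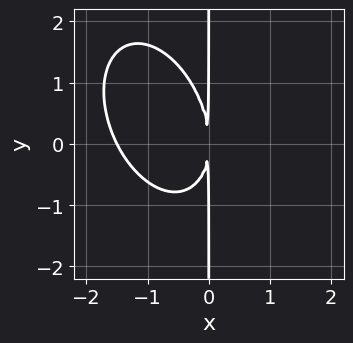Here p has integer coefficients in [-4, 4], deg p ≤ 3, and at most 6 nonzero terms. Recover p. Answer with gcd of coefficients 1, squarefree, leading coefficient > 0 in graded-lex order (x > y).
First, deg p = 3. A generic line meets the curve in up to 3 points.
Then, from the axis intercepts and sections: every point of the y-axis in the box is on the curve.
Finally, together with the visible shape, these determine p as stated.

2*x^3 + x^2*y + x*y^2 + 3*x^2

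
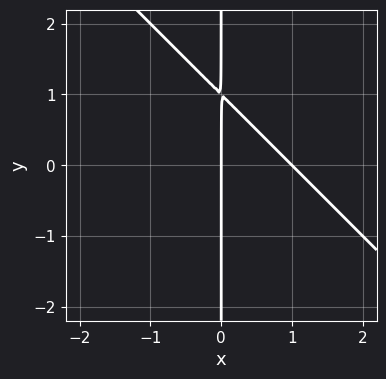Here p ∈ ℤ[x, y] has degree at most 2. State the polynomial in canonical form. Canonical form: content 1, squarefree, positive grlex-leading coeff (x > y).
x^2 + x*y - x

1. The degree is 2 — no degree-1 curve has this shape.
2. Checking where it meets the axes: every point of the y-axis in the box is on the curve; among the integer gridlines, it crosses the x-axis at x ∈ {0, 1}.
3. These observations pin down the coefficients.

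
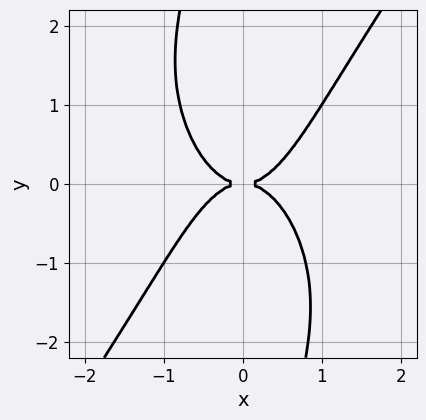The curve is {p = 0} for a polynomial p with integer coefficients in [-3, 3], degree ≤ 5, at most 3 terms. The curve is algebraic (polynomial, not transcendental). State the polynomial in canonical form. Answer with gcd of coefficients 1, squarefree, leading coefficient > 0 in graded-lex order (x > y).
3*x^4 - x*y^3 - 2*y^2

The degree is 4 — the shape is more complex than any degree-3 curve.
Against the integer gridlines: it meets the y-axis at y = 0 (among the integer gridlines); it crosses the x-axis at the gridline x = 0.
Solving for integer coefficients yields p as stated.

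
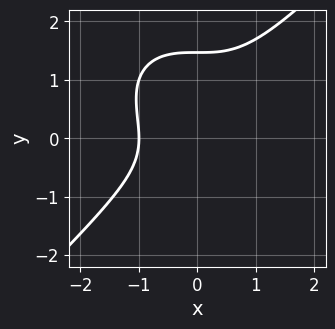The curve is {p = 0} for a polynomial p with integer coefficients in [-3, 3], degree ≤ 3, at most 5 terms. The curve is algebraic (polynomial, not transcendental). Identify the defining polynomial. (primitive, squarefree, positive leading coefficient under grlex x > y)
(a) The degree is 3 — no degree-2 curve has this shape.
(b) From the visible intercepts: one x-axis crossing is at x = -1.
(c) These observations pin down the coefficients.

x^3 - y^3 + y^2 + 1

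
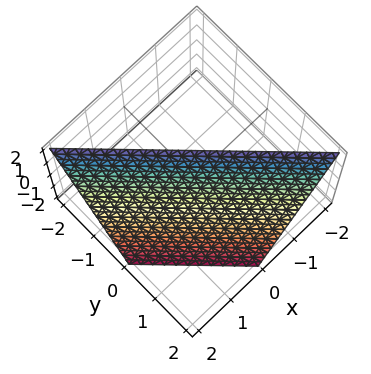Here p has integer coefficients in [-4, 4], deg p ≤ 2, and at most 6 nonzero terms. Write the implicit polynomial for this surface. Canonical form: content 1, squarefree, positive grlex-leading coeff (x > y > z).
First, the degree is 1 — the surface is flat (a plane).
Next, reading off the gridlines: it meets the y-axis at y = 1 (among the integer gridlines); it meets the x-axis at x = 1 (among the integer gridlines).
Finally, together with the visible shape, these determine p as stated.

2*x + 2*y + z - 2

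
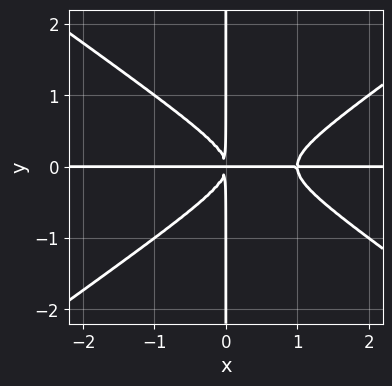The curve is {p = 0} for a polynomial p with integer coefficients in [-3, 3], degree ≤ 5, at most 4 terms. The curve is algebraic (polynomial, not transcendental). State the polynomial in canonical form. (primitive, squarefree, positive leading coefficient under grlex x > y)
First, deg p = 4.
Then, reading off the gridlines: the visible y-axis segment lies entirely on the curve; the visible x-axis segment lies entirely on the curve.
Finally, the integer polynomial consistent with all of this is the stated p.

x^3*y - 2*x*y^3 - x^2*y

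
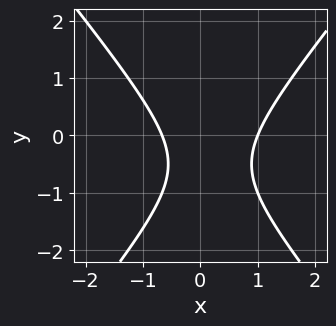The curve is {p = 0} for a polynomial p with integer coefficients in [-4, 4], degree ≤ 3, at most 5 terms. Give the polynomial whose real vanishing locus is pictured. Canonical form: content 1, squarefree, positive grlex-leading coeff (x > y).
1. deg p = 2.
2. From the visible intercepts: the curve avoids every integer y-axis point in the box; it meets the x-axis at x = 1 (among the integer gridlines).
3. Fitting integer coefficients to these (and the overall shape) gives p.

3*x^2 - 2*y^2 - x - 2*y - 2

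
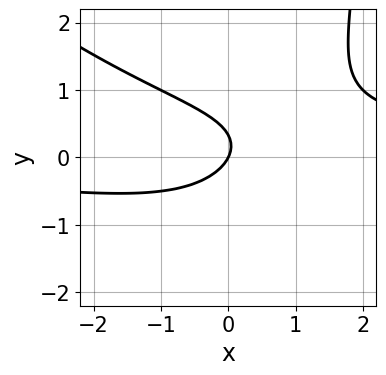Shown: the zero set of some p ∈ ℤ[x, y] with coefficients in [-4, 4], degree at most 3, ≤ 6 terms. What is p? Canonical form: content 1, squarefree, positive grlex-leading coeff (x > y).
1. Degree: the shape is more complex than any degree-2 curve, so deg p = 3.
2. Observable constraints: it crosses the y-axis at the gridline y = 0; one x-axis crossing is at x = 0.
3. Assembling these constraints gives the stated polynomial.

x^2*y + x*y^2 - 3*y^2 - 2*x + y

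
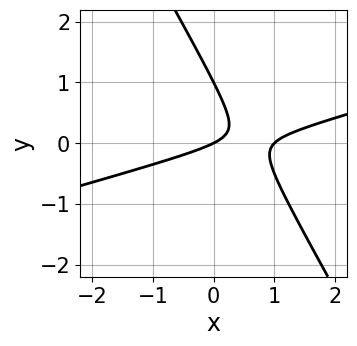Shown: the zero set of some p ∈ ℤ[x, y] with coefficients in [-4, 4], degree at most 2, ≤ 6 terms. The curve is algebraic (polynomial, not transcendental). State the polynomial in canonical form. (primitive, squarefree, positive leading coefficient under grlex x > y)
x^2 - 3*x*y - 2*y^2 - x + 2*y

deg p = 2. A generic line meets the curve in up to 2 points.
From the visible intercepts: among the integer gridlines, it crosses the y-axis at y ∈ {0, 1}; among the integer gridlines, it crosses the x-axis at x ∈ {0, 1}.
Matching integer coefficients to the picture gives p.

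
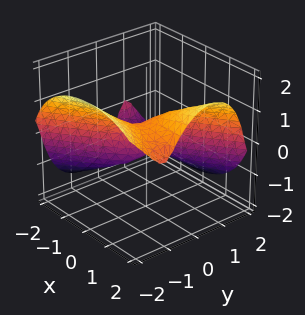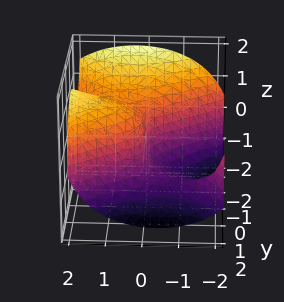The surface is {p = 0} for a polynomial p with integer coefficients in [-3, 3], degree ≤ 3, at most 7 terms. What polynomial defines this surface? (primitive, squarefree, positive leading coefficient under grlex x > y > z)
2*x^2*y - 3*y^3 - 2*y^2*z - 2*z^3 + 3*x

1. Degree: no degree-2 surface has this shape, so deg p = 3.
2. Reading off the gridlines: it meets the x-axis at x = 0 (among the integer gridlines); it crosses the y-axis at the gridline y = 0; it crosses the z-axis at the gridline z = 0.
3. Matching integer coefficients to the picture gives p.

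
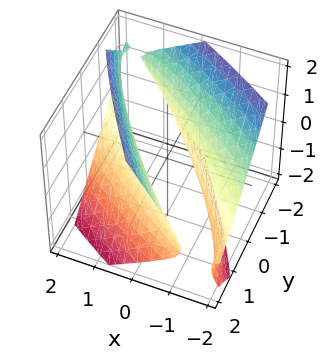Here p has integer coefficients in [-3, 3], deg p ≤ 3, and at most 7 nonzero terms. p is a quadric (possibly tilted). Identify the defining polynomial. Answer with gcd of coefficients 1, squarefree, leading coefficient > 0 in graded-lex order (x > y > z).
x^2 + 2*x*y + x*z + y^2 - z^2 - 1

1. I count 2 distinct pieces. Treating them together as one polynomial.
2. deg p = 2. No degree-1 surface has this shape.
3. Reading off the gridlines: the y-axis gridline crossings are at y ∈ {-1, 1}; the surface avoids every integer z-axis point in the box.
4. These observations pin down the coefficients. Check: (-1, 0, 0) on the x-axis lies on the surface, and p(-1, 0, 0) = 0. ✓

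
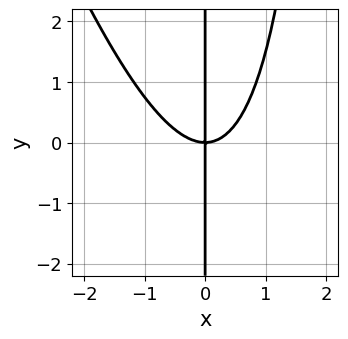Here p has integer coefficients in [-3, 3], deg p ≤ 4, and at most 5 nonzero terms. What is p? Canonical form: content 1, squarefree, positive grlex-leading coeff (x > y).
3*x^3 + x^2*y - 3*x*y

1. The degree is 3 — no degree-2 curve has this shape.
2. Observable constraints: every point of the y-axis in the box is on the curve; it crosses the x-axis at the gridline x = 0.
3. Fitting integer coefficients to these (and the overall shape) gives p.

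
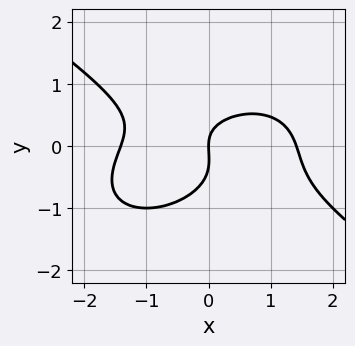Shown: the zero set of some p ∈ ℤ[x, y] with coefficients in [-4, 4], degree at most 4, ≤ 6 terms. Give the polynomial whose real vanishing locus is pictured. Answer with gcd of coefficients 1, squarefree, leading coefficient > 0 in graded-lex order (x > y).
x^3 + 3*y^3 + x*y + y^2 - 2*x

(a) Degree: a generic line meets the curve in up to 3 points, so deg p = 3.
(b) Checking where it meets the axes: it meets the y-axis at y = 0 (among the integer gridlines); one x-axis crossing is at x = 0.
(c) These observations pin down the coefficients.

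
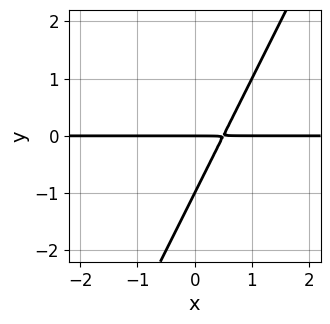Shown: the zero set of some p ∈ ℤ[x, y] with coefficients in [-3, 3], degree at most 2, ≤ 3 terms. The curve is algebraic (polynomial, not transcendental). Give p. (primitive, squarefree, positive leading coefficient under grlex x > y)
2*x*y - y^2 - y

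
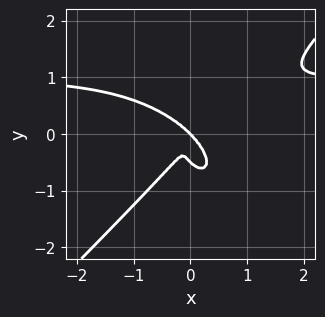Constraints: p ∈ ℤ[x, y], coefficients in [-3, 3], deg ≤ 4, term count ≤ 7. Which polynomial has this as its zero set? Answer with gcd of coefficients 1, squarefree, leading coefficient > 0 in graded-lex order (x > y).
2*x^3*y - 2*y^4 - 2*x^3 + x*y^2 - y^3

1. deg p = 4. The shape is more complex than any degree-3 curve.
2. From the visible intercepts: it meets the x-axis at x = 0 (among the integer gridlines); one y-axis crossing is at y = 0.
3. Fitting integer coefficients to these (and the overall shape) gives p.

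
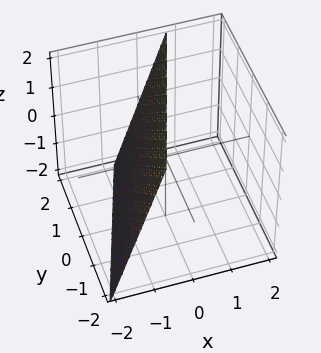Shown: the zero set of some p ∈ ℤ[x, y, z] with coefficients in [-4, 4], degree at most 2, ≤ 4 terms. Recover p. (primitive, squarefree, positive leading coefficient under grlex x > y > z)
3*x - y - z + 2

Degree: the surface is flat (a plane), so deg p = 1.
Reading off the gridlines: it meets the z-axis at z = 2 (among the integer gridlines); it meets the y-axis at y = 2 (among the integer gridlines).
Matching integer coefficients to the picture gives p.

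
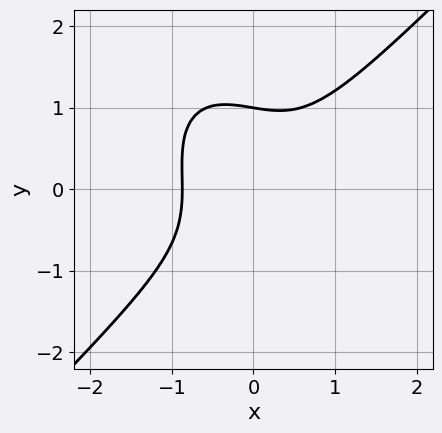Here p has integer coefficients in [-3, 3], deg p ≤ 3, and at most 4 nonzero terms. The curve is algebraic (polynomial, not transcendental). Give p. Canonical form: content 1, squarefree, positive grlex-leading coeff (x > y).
1. deg p = 3. No degree-2 curve has this shape.
2. Observable constraints: it meets the y-axis at y = 1 (among the integer gridlines).
3. Fitting integer coefficients to these (and the overall shape) gives p.

3*x^3 - x*y^2 - 2*y^3 + 2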